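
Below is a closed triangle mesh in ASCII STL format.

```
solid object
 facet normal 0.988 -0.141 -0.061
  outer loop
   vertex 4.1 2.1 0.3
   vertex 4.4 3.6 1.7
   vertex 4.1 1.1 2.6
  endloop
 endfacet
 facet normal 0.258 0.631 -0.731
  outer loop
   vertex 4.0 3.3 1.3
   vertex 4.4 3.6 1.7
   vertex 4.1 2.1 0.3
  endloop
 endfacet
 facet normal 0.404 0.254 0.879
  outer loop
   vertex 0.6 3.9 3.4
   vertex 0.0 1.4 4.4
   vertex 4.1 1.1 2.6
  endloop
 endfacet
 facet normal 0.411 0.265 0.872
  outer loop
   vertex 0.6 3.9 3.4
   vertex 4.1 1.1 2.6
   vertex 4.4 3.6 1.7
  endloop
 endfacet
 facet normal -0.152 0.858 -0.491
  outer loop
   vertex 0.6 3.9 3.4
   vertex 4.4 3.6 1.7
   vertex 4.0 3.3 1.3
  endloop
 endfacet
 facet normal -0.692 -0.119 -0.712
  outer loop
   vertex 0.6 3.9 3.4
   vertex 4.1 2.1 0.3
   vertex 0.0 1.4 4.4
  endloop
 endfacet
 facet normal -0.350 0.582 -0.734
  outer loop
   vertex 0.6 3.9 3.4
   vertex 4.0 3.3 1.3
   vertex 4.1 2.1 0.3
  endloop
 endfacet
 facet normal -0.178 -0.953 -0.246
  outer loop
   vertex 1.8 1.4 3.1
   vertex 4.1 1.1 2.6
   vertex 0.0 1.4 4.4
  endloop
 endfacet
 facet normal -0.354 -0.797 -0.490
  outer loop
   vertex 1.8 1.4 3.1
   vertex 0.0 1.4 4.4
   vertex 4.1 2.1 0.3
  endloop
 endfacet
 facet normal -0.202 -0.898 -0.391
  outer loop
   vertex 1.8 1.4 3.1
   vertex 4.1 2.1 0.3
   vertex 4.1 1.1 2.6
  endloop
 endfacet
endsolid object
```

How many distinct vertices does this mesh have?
7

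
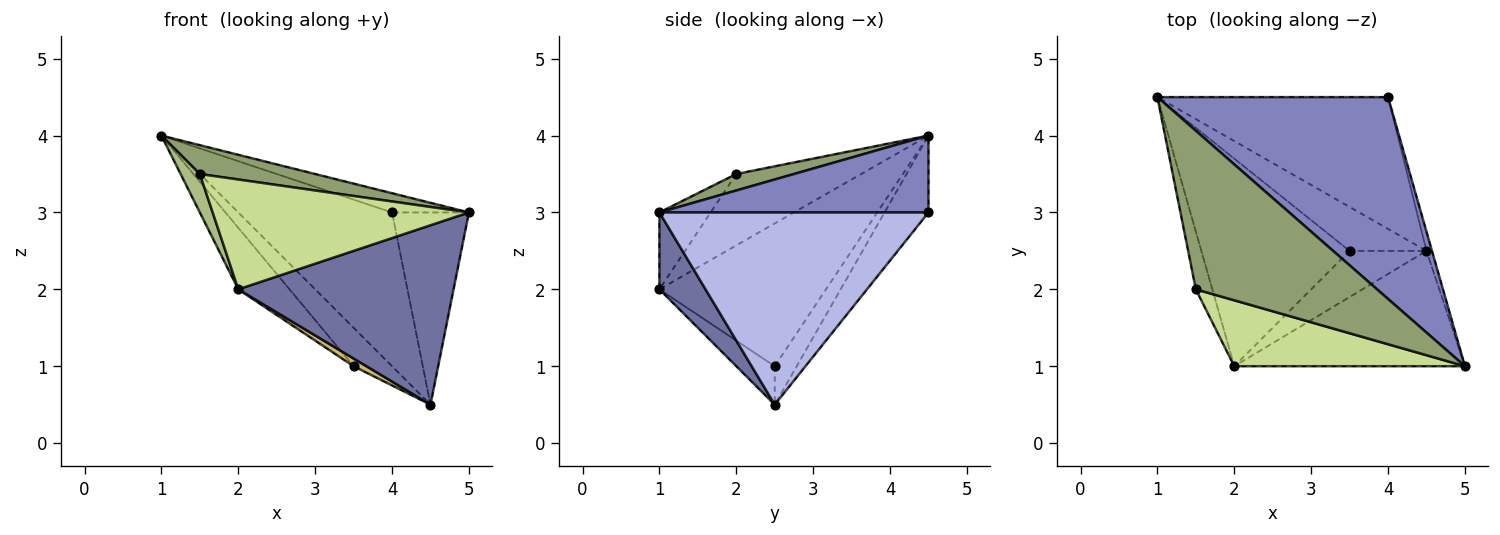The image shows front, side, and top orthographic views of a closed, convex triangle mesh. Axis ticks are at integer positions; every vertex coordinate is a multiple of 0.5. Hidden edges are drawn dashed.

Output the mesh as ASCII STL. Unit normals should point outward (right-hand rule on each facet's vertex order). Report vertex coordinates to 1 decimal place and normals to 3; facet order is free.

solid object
 facet normal 0.177 -0.828 -0.532
  outer loop
   vertex 4.5 2.5 0.5
   vertex 5.0 1.0 3.0
   vertex 2.0 1.0 2.0
  endloop
 endfacet
 facet normal 0.315 0.090 0.945
  outer loop
   vertex 4.0 4.5 3.0
   vertex 1.0 4.5 4.0
   vertex 5.0 1.0 3.0
  endloop
 endfacet
 facet normal -0.212 0.742 -0.636
  outer loop
   vertex 4.0 4.5 3.0
   vertex 4.5 2.5 0.5
   vertex 1.0 4.5 4.0
  endloop
 endfacet
 facet normal 0.961 0.275 -0.027
  outer loop
   vertex 4.0 4.5 3.0
   vertex 5.0 1.0 3.0
   vertex 4.5 2.5 0.5
  endloop
 endfacet
 facet normal 0.089 -0.178 0.980
  outer loop
   vertex 1.5 2.0 3.5
   vertex 5.0 1.0 3.0
   vertex 1.0 4.5 4.0
  endloop
 endfacet
 facet normal -0.964 -0.148 -0.222
  outer loop
   vertex 1.5 2.0 3.5
   vertex 1.0 4.5 4.0
   vertex 2.0 1.0 2.0
  endloop
 endfacet
 facet normal -0.169 -0.845 0.507
  outer loop
   vertex 1.5 2.0 3.5
   vertex 2.0 1.0 2.0
   vertex 5.0 1.0 3.0
  endloop
 endfacet
 facet normal -0.678 0.209 -0.704
  outer loop
   vertex 3.5 2.5 1.0
   vertex 2.0 1.0 2.0
   vertex 1.0 4.5 4.0
  endloop
 endfacet
 facet normal -0.352 0.616 -0.704
  outer loop
   vertex 3.5 2.5 1.0
   vertex 1.0 4.5 4.0
   vertex 4.5 2.5 0.5
  endloop
 endfacet
 facet normal -0.442 -0.147 -0.885
  outer loop
   vertex 3.5 2.5 1.0
   vertex 4.5 2.5 0.5
   vertex 2.0 1.0 2.0
  endloop
 endfacet
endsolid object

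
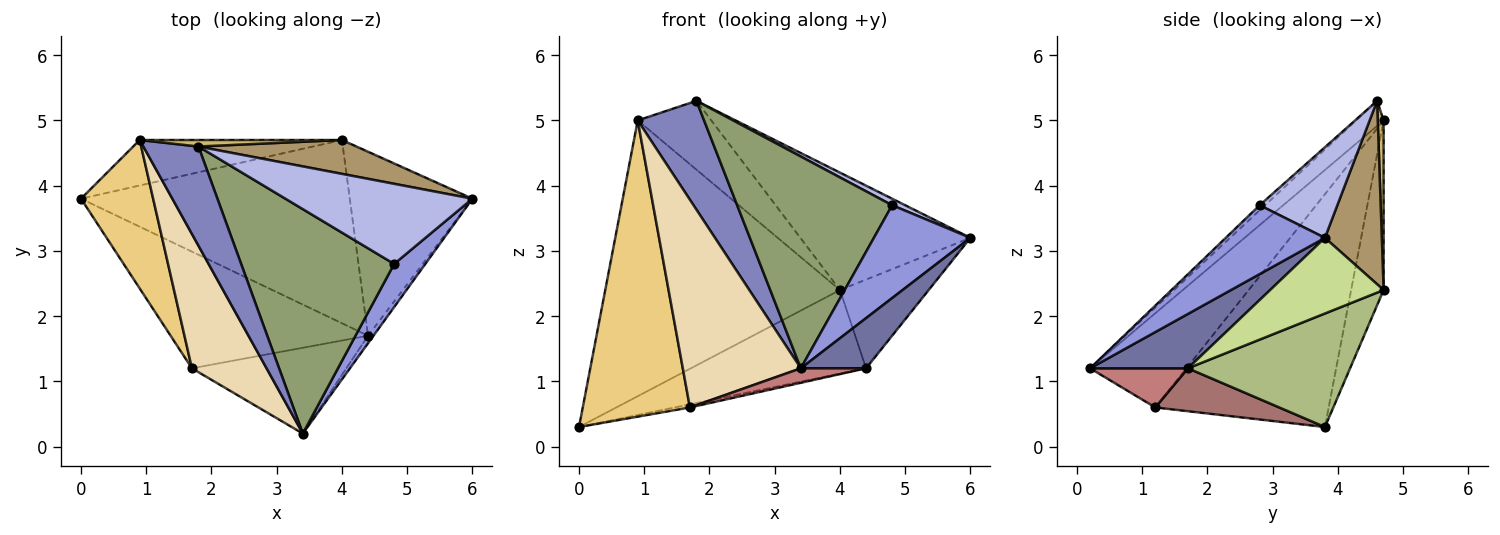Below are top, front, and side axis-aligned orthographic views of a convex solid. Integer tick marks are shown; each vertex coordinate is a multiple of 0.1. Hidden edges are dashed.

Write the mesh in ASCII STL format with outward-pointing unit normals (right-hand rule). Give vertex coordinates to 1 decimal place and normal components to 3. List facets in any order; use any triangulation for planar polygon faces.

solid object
 facet normal 0.829 -0.553 -0.083
  outer loop
   vertex 4.4 1.7 1.2
   vertex 6.0 3.8 3.2
   vertex 3.4 0.2 1.2
  endloop
 endfacet
 facet normal -0.293 -0.707 0.644
  outer loop
   vertex 0.9 4.7 5.0
   vertex 3.4 0.2 1.2
   vertex 1.8 4.6 5.3
  endloop
 endfacet
 facet normal 0.682 -0.664 0.308
  outer loop
   vertex 4.8 2.8 3.7
   vertex 3.4 0.2 1.2
   vertex 6.0 3.8 3.2
  endloop
 endfacet
 facet normal 0.435 -0.073 0.898
  outer loop
   vertex 4.8 2.8 3.7
   vertex 6.0 3.8 3.2
   vertex 1.8 4.6 5.3
  endloop
 endfacet
 facet normal -0.024 -0.686 0.727
  outer loop
   vertex 4.8 2.8 3.7
   vertex 1.8 4.6 5.3
   vertex 3.4 0.2 1.2
  endloop
 endfacet
 facet normal 0.359 0.388 -0.849
  outer loop
   vertex 4.0 4.7 2.4
   vertex 4.4 1.7 1.2
   vertex 0.0 3.8 0.3
  endloop
 endfacet
 facet normal 0.486 0.380 -0.787
  outer loop
   vertex 4.0 4.7 2.4
   vertex 6.0 3.8 3.2
   vertex 4.4 1.7 1.2
  endloop
 endfacet
 facet normal -0.135 0.978 -0.161
  outer loop
   vertex 4.0 4.7 2.4
   vertex 0.0 3.8 0.3
   vertex 0.9 4.7 5.0
  endloop
 endfacet
 facet normal 0.306 0.915 0.264
  outer loop
   vertex 4.0 4.7 2.4
   vertex 1.8 4.6 5.3
   vertex 6.0 3.8 3.2
  endloop
 endfacet
 facet normal 0.079 0.992 0.094
  outer loop
   vertex 4.0 4.7 2.4
   vertex 0.9 4.7 5.0
   vertex 1.8 4.6 5.3
  endloop
 endfacet
 facet normal -0.823 -0.508 0.255
  outer loop
   vertex 1.7 1.2 0.6
   vertex 0.9 4.7 5.0
   vertex 0.0 3.8 0.3
  endloop
 endfacet
 facet normal -0.565 -0.692 0.448
  outer loop
   vertex 1.7 1.2 0.6
   vertex 3.4 0.2 1.2
   vertex 0.9 4.7 5.0
  endloop
 endfacet
 facet normal 0.212 0.026 -0.977
  outer loop
   vertex 1.7 1.2 0.6
   vertex 0.0 3.8 0.3
   vertex 4.4 1.7 1.2
  endloop
 endfacet
 facet normal 0.243 -0.162 -0.957
  outer loop
   vertex 1.7 1.2 0.6
   vertex 4.4 1.7 1.2
   vertex 3.4 0.2 1.2
  endloop
 endfacet
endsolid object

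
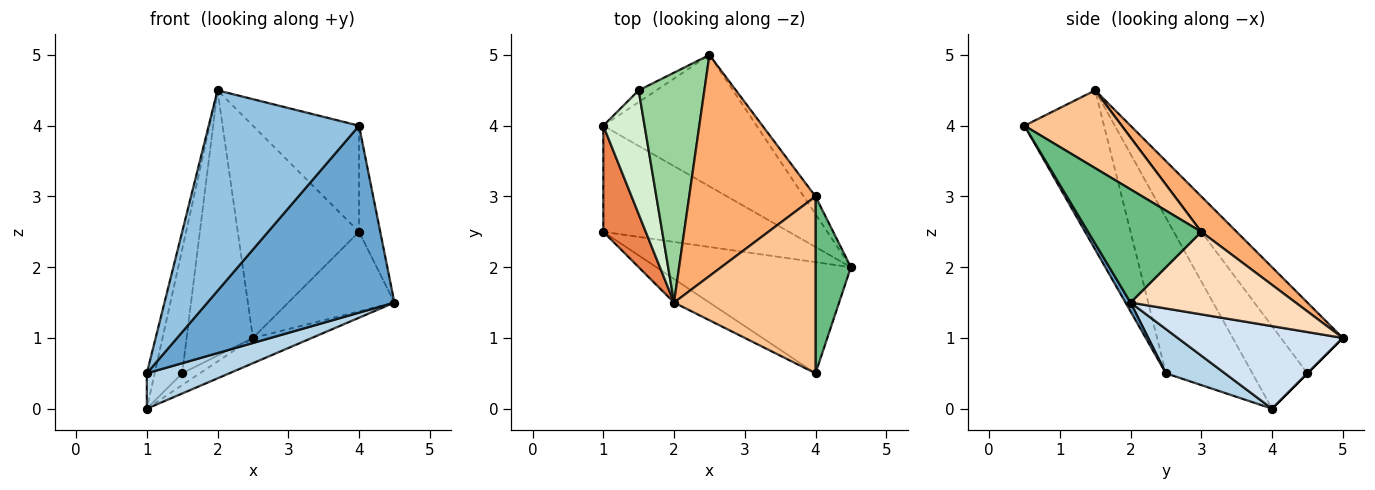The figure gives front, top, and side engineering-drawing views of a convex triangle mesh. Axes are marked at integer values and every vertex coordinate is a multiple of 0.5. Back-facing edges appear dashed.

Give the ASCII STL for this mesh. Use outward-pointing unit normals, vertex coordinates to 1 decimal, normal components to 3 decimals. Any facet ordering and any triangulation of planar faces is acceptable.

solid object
 facet normal 0.023 -0.859 -0.511
  outer loop
   vertex 4.0 0.5 4.0
   vertex 1.0 2.5 0.5
   vertex 4.5 2.0 1.5
  endloop
 endfacet
 facet normal -0.465 -0.879 -0.103
  outer loop
   vertex 4.0 0.5 4.0
   vertex 2.0 1.5 4.5
   vertex 1.0 2.5 0.5
  endloop
 endfacet
 facet normal 0.220 -0.308 -0.925
  outer loop
   vertex 1.0 4.0 0.0
   vertex 4.5 2.0 1.5
   vertex 1.0 2.5 0.5
  endloop
 endfacet
 facet normal 0.467 0.167 -0.868
  outer loop
   vertex 1.0 4.0 0.0
   vertex 2.5 5.0 1.0
   vertex 4.5 2.0 1.5
  endloop
 endfacet
 facet normal -0.961 0.087 0.262
  outer loop
   vertex 1.0 4.0 0.0
   vertex 1.0 2.5 0.5
   vertex 2.0 1.5 4.5
  endloop
 endfacet
 facet normal 0.198 0.679 0.707
  outer loop
   vertex 4.0 3.0 2.5
   vertex 2.5 5.0 1.0
   vertex 2.0 1.5 4.5
  endloop
 endfacet
 facet normal 0.427 0.465 0.776
  outer loop
   vertex 4.0 3.0 2.5
   vertex 2.0 1.5 4.5
   vertex 4.0 0.5 4.0
  endloop
 endfacet
 facet normal 0.835 0.537 -0.119
  outer loop
   vertex 4.0 3.0 2.5
   vertex 4.5 2.0 1.5
   vertex 2.5 5.0 1.0
  endloop
 endfacet
 facet normal 0.940 0.176 0.294
  outer loop
   vertex 4.0 3.0 2.5
   vertex 4.0 0.5 4.0
   vertex 4.5 2.0 1.5
  endloop
 endfacet
 facet normal -0.576 0.618 0.535
  outer loop
   vertex 1.5 4.5 0.5
   vertex 2.0 1.5 4.5
   vertex 2.5 5.0 1.0
  endloop
 endfacet
 facet normal 0.000 0.707 -0.707
  outer loop
   vertex 1.5 4.5 0.5
   vertex 2.5 5.0 1.0
   vertex 1.0 4.0 0.0
  endloop
 endfacet
 facet normal -0.816 0.408 0.408
  outer loop
   vertex 1.5 4.5 0.5
   vertex 1.0 4.0 0.0
   vertex 2.0 1.5 4.5
  endloop
 endfacet
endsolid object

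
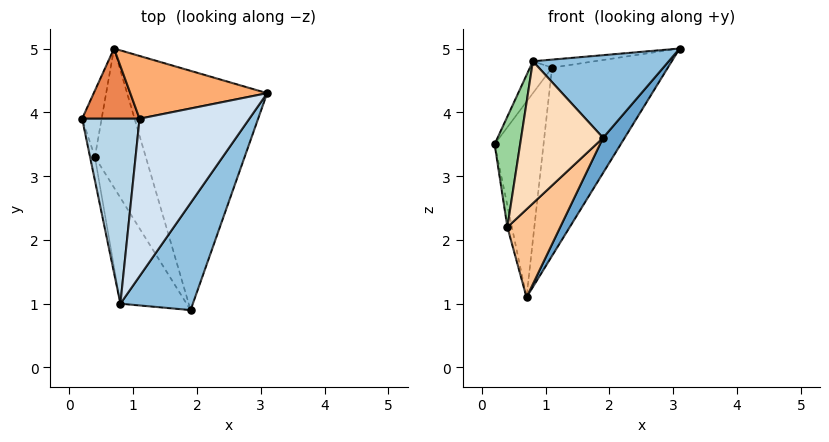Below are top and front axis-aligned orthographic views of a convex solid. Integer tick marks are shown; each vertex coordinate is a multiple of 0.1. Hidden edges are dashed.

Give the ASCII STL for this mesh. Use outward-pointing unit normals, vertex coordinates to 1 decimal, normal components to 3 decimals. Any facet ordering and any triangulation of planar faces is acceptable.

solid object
 facet normal 0.843 -0.078 -0.533
  outer loop
   vertex 0.7 5.0 1.1
   vertex 3.1 4.3 5.0
   vertex 1.9 0.9 3.6
  endloop
 endfacet
 facet normal 0.628 -0.475 0.616
  outer loop
   vertex 0.8 1.0 4.8
   vertex 1.9 0.9 3.6
   vertex 3.1 4.3 5.0
  endloop
 endfacet
 facet normal -0.796 0.103 0.597
  outer loop
   vertex 1.1 3.9 4.7
   vertex 0.2 3.9 3.5
   vertex 0.8 1.0 4.8
  endloop
 endfacet
 facet normal -0.158 0.050 0.986
  outer loop
   vertex 1.1 3.9 4.7
   vertex 0.8 1.0 4.8
   vertex 3.1 4.3 5.0
  endloop
 endfacet
 facet normal -0.410 0.858 0.308
  outer loop
   vertex 1.1 3.9 4.7
   vertex 0.7 5.0 1.1
   vertex 0.2 3.9 3.5
  endloop
 endfacet
 facet normal -0.231 0.923 0.308
  outer loop
   vertex 1.1 3.9 4.7
   vertex 3.1 4.3 5.0
   vertex 0.7 5.0 1.1
  endloop
 endfacet
 facet normal -0.067 -0.534 -0.843
  outer loop
   vertex 0.4 3.3 2.2
   vertex 0.7 5.0 1.1
   vertex 1.9 0.9 3.6
  endloop
 endfacet
 facet normal -0.587 -0.649 -0.484
  outer loop
   vertex 0.4 3.3 2.2
   vertex 1.9 0.9 3.6
   vertex 0.8 1.0 4.8
  endloop
 endfacet
 facet normal -0.982 0.058 -0.178
  outer loop
   vertex 0.4 3.3 2.2
   vertex 0.2 3.9 3.5
   vertex 0.7 5.0 1.1
  endloop
 endfacet
 facet normal -0.974 -0.223 -0.047
  outer loop
   vertex 0.4 3.3 2.2
   vertex 0.8 1.0 4.8
   vertex 0.2 3.9 3.5
  endloop
 endfacet
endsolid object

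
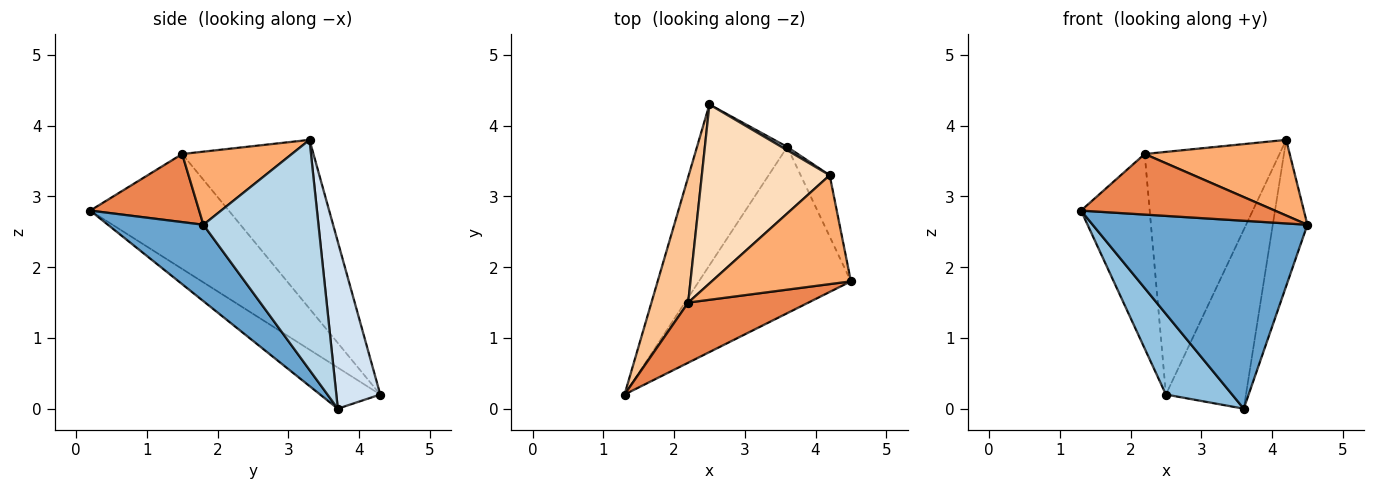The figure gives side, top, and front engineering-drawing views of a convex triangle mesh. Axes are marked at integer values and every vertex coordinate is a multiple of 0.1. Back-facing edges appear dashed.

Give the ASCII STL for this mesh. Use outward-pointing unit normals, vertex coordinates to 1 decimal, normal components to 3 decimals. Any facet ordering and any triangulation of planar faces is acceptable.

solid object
 facet normal 0.316 -0.711 -0.629
  outer loop
   vertex 3.6 3.7 0.0
   vertex 4.5 1.8 2.6
   vertex 1.3 0.2 2.8
  endloop
 endfacet
 facet normal -0.377 -0.415 -0.828
  outer loop
   vertex 3.6 3.7 0.0
   vertex 1.3 0.2 2.8
   vertex 2.5 4.3 0.2
  endloop
 endfacet
 facet normal 0.951 0.286 -0.120
  outer loop
   vertex 3.6 3.7 0.0
   vertex 4.2 3.3 3.8
   vertex 4.5 1.8 2.6
  endloop
 endfacet
 facet normal 0.481 0.877 0.016
  outer loop
   vertex 3.6 3.7 0.0
   vertex 2.5 4.3 0.2
   vertex 4.2 3.3 3.8
  endloop
 endfacet
 facet normal 0.370 -0.659 0.654
  outer loop
   vertex 2.2 1.5 3.6
   vertex 1.3 0.2 2.8
   vertex 4.5 1.8 2.6
  endloop
 endfacet
 facet normal 0.396 -0.524 0.754
  outer loop
   vertex 2.2 1.5 3.6
   vertex 4.5 1.8 2.6
   vertex 4.2 3.3 3.8
  endloop
 endfacet
 facet normal -0.861 0.427 0.275
  outer loop
   vertex 2.2 1.5 3.6
   vertex 2.5 4.3 0.2
   vertex 1.3 0.2 2.8
  endloop
 endfacet
 facet normal -0.617 0.633 0.467
  outer loop
   vertex 2.2 1.5 3.6
   vertex 4.2 3.3 3.8
   vertex 2.5 4.3 0.2
  endloop
 endfacet
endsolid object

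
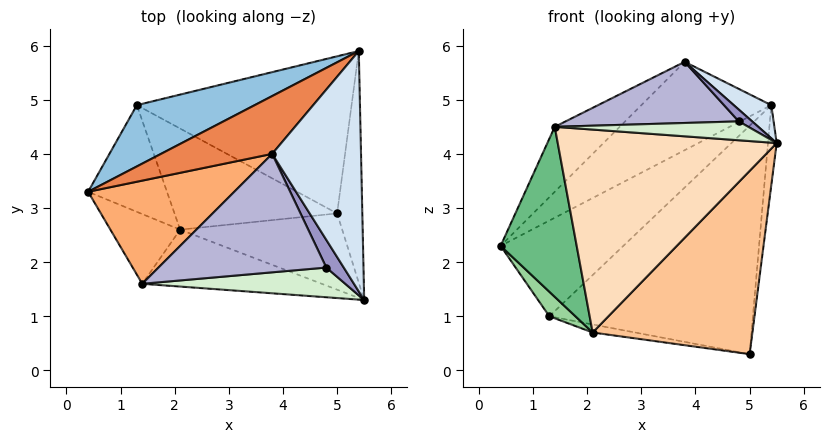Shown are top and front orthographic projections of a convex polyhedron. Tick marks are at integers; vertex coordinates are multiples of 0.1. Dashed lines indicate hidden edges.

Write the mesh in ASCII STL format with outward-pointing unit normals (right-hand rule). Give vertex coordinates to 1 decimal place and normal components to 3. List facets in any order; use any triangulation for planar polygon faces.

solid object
 facet normal 0.993 0.039 -0.111
  outer loop
   vertex 5.0 2.9 0.3
   vertex 5.4 5.9 4.9
   vertex 5.5 1.3 4.2
  endloop
 endfacet
 facet normal -0.583 0.684 0.438
  outer loop
   vertex 1.3 4.9 1.0
   vertex 0.4 3.3 2.3
   vertex 5.4 5.9 4.9
  endloop
 endfacet
 facet normal 0.320 0.780 -0.537
  outer loop
   vertex 1.3 4.9 1.0
   vertex 5.4 5.9 4.9
   vertex 5.0 2.9 0.3
  endloop
 endfacet
 facet normal 0.549 -0.114 0.828
  outer loop
   vertex 3.8 4.0 5.7
   vertex 5.5 1.3 4.2
   vertex 5.4 5.9 4.9
  endloop
 endfacet
 facet normal -0.584 0.679 0.444
  outer loop
   vertex 3.8 4.0 5.7
   vertex 5.4 5.9 4.9
   vertex 0.4 3.3 2.3
  endloop
 endfacet
 facet normal -0.691 0.385 0.612
  outer loop
   vertex 3.8 4.0 5.7
   vertex 0.4 3.3 2.3
   vertex 1.4 1.6 4.5
  endloop
 endfacet
 facet normal 0.042 -0.922 -0.384
  outer loop
   vertex 2.1 2.6 0.7
   vertex 5.0 2.9 0.3
   vertex 5.5 1.3 4.2
  endloop
 endfacet
 facet normal -0.090 -0.959 -0.269
  outer loop
   vertex 2.1 2.6 0.7
   vertex 5.5 1.3 4.2
   vertex 1.4 1.6 4.5
  endloop
 endfacet
 facet normal -0.594 -0.744 -0.305
  outer loop
   vertex 2.1 2.6 0.7
   vertex 1.4 1.6 4.5
   vertex 0.4 3.3 2.3
  endloop
 endfacet
 facet normal -0.710 -0.158 -0.686
  outer loop
   vertex 2.1 2.6 0.7
   vertex 0.4 3.3 2.3
   vertex 1.3 4.9 1.0
  endloop
 endfacet
 facet normal -0.144 0.079 -0.986
  outer loop
   vertex 2.1 2.6 0.7
   vertex 1.3 4.9 1.0
   vertex 5.0 2.9 0.3
  endloop
 endfacet
 facet normal 0.023 -0.536 0.844
  outer loop
   vertex 4.8 1.9 4.6
   vertex 1.4 1.6 4.5
   vertex 5.5 1.3 4.2
  endloop
 endfacet
 facet normal 0.187 -0.384 0.904
  outer loop
   vertex 4.8 1.9 4.6
   vertex 5.5 1.3 4.2
   vertex 3.8 4.0 5.7
  endloop
 endfacet
 facet normal 0.014 -0.459 0.889
  outer loop
   vertex 4.8 1.9 4.6
   vertex 3.8 4.0 5.7
   vertex 1.4 1.6 4.5
  endloop
 endfacet
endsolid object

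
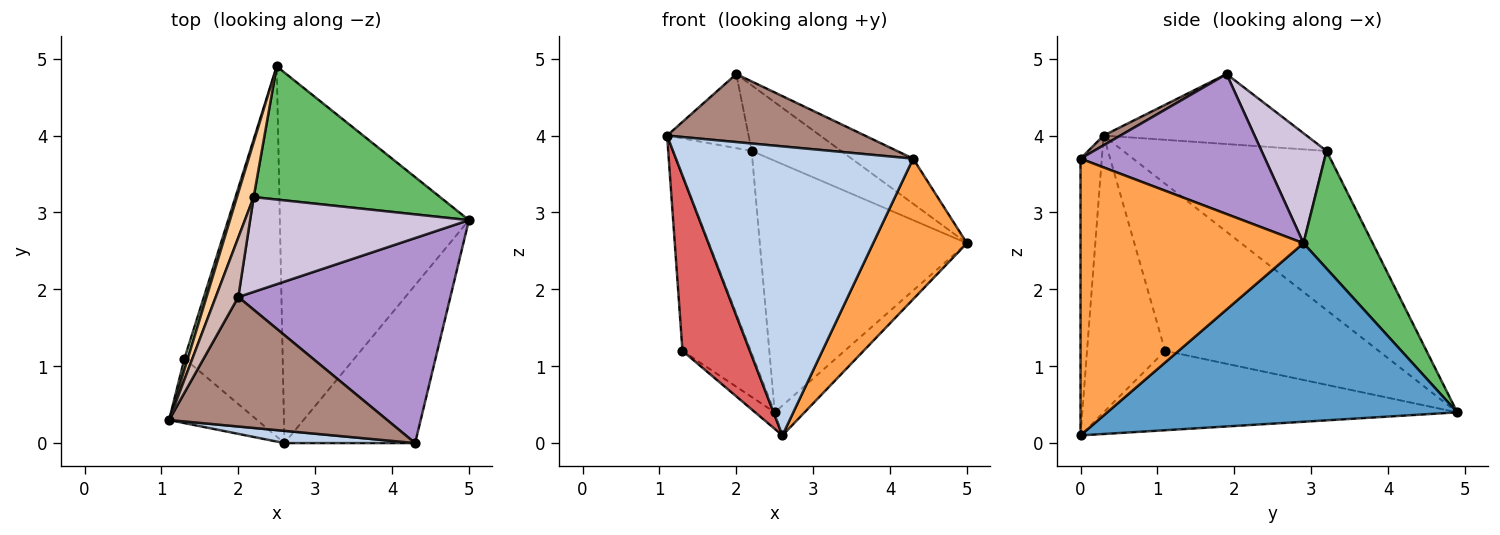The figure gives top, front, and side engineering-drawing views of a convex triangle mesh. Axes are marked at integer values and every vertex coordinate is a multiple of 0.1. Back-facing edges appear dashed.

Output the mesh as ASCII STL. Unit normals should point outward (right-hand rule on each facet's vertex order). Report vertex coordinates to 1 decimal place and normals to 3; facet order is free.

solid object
 facet normal 0.685 0.058 -0.726
  outer loop
   vertex 2.6 0.0 0.1
   vertex 2.5 4.9 0.4
   vertex 5.0 2.9 2.6
  endloop
 endfacet
 facet normal -0.089 -0.995 0.042
  outer loop
   vertex 4.3 0.0 3.7
   vertex 1.1 0.3 4.0
   vertex 2.6 0.0 0.1
  endloop
 endfacet
 facet normal 0.845 -0.355 -0.399
  outer loop
   vertex 4.3 0.0 3.7
   vertex 2.6 0.0 0.1
   vertex 5.0 2.9 2.6
  endloop
 endfacet
 facet normal -0.928 0.359 0.098
  outer loop
   vertex 2.2 3.2 3.8
   vertex 2.5 4.9 0.4
   vertex 1.1 0.3 4.0
  endloop
 endfacet
 facet normal 0.283 0.848 0.449
  outer loop
   vertex 2.2 3.2 3.8
   vertex 5.0 2.9 2.6
   vertex 2.5 4.9 0.4
  endloop
 endfacet
 facet normal -0.952 0.305 0.019
  outer loop
   vertex 1.3 1.1 1.2
   vertex 1.1 0.3 4.0
   vertex 2.5 4.9 0.4
  endloop
 endfacet
 facet normal -0.736 -0.635 -0.234
  outer loop
   vertex 1.3 1.1 1.2
   vertex 2.6 0.0 0.1
   vertex 1.1 0.3 4.0
  endloop
 endfacet
 facet normal -0.628 0.035 -0.777
  outer loop
   vertex 1.3 1.1 1.2
   vertex 2.5 4.9 0.4
   vertex 2.6 0.0 0.1
  endloop
 endfacet
 facet normal 0.542 0.181 0.821
  outer loop
   vertex 2.0 1.9 4.8
   vertex 4.3 0.0 3.7
   vertex 5.0 2.9 2.6
  endloop
 endfacet
 facet normal 0.382 0.526 0.760
  outer loop
   vertex 2.0 1.9 4.8
   vertex 5.0 2.9 2.6
   vertex 2.2 3.2 3.8
  endloop
 endfacet
 facet normal 0.039 -0.465 0.885
  outer loop
   vertex 2.0 1.9 4.8
   vertex 1.1 0.3 4.0
   vertex 4.3 0.0 3.7
  endloop
 endfacet
 facet normal -0.889 0.357 0.286
  outer loop
   vertex 2.0 1.9 4.8
   vertex 2.2 3.2 3.8
   vertex 1.1 0.3 4.0
  endloop
 endfacet
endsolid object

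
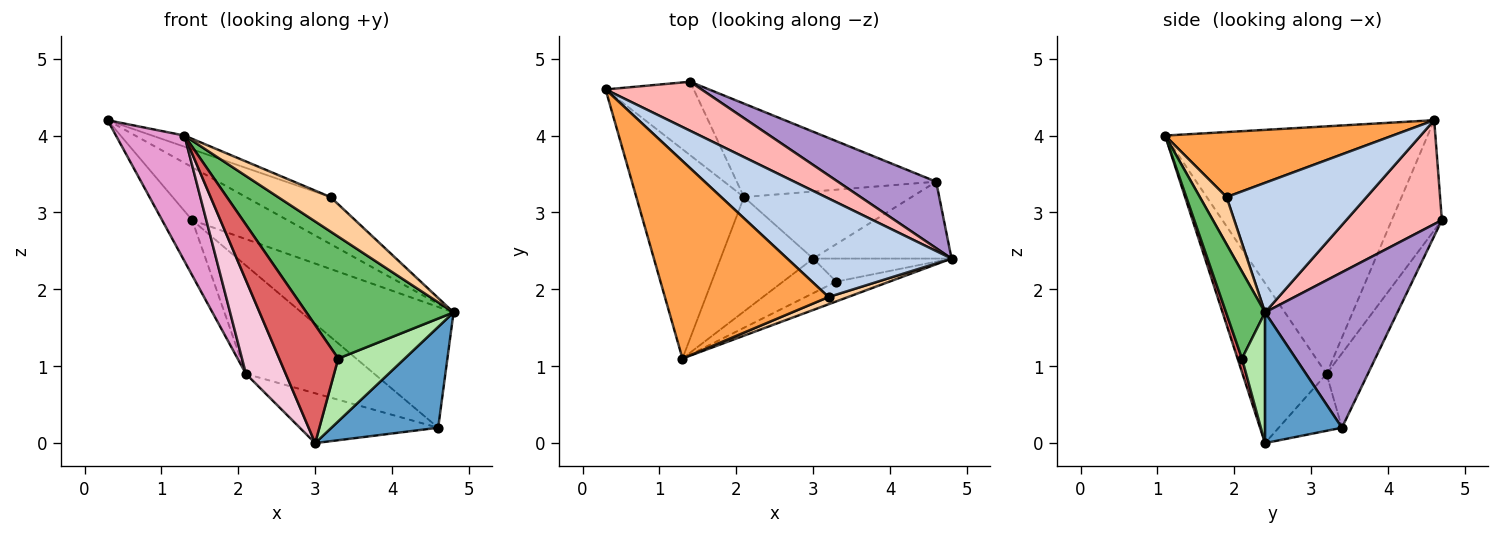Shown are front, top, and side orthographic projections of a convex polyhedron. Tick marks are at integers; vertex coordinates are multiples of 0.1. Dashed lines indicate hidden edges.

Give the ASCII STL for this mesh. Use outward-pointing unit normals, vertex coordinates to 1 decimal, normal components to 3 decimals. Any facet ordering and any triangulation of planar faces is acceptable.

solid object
 facet normal 0.497 -0.690 -0.526
  outer loop
   vertex 4.6 3.4 0.2
   vertex 4.8 2.4 1.7
   vertex 3.0 2.4 0.0
  endloop
 endfacet
 facet normal 0.580 0.351 0.735
  outer loop
   vertex 3.2 1.9 3.2
   vertex 4.8 2.4 1.7
   vertex 0.3 4.6 4.2
  endloop
 endfacet
 facet normal 0.369 0.052 0.928
  outer loop
   vertex 3.2 1.9 3.2
   vertex 0.3 4.6 4.2
   vertex 1.3 1.1 4.0
  endloop
 endfacet
 facet normal 0.446 -0.876 0.184
  outer loop
   vertex 3.2 1.9 3.2
   vertex 1.3 1.1 4.0
   vertex 4.8 2.4 1.7
  endloop
 endfacet
 facet normal 0.253 -0.955 -0.155
  outer loop
   vertex 3.3 2.1 1.1
   vertex 4.8 2.4 1.7
   vertex 1.3 1.1 4.0
  endloop
 endfacet
 facet normal 0.310 -0.893 -0.328
  outer loop
   vertex 3.3 2.1 1.1
   vertex 3.0 2.4 0.0
   vertex 4.8 2.4 1.7
  endloop
 endfacet
 facet normal 0.072 -0.957 -0.281
  outer loop
   vertex 3.3 2.1 1.1
   vertex 1.3 1.1 4.0
   vertex 3.0 2.4 0.0
  endloop
 endfacet
 facet normal 0.593 0.591 0.547
  outer loop
   vertex 1.4 4.7 2.9
   vertex 0.3 4.6 4.2
   vertex 4.8 2.4 1.7
  endloop
 endfacet
 facet normal 0.607 0.696 0.383
  outer loop
   vertex 1.4 4.7 2.9
   vertex 4.8 2.4 1.7
   vertex 4.6 3.4 0.2
  endloop
 endfacet
 facet normal -0.263 0.575 -0.774
  outer loop
   vertex 2.1 3.2 0.9
   vertex 4.6 3.4 0.2
   vertex 3.0 2.4 0.0
  endloop
 endfacet
 facet normal -0.237 0.736 -0.635
  outer loop
   vertex 2.1 3.2 0.9
   vertex 1.4 4.7 2.9
   vertex 4.6 3.4 0.2
  endloop
 endfacet
 facet normal -0.707 0.424 -0.566
  outer loop
   vertex 2.1 3.2 0.9
   vertex 0.3 4.6 4.2
   vertex 1.4 4.7 2.9
  endloop
 endfacet
 facet normal -0.892 -0.233 -0.388
  outer loop
   vertex 2.1 3.2 0.9
   vertex 1.3 1.1 4.0
   vertex 0.3 4.6 4.2
  endloop
 endfacet
 facet normal -0.801 -0.379 -0.464
  outer loop
   vertex 2.1 3.2 0.9
   vertex 3.0 2.4 0.0
   vertex 1.3 1.1 4.0
  endloop
 endfacet
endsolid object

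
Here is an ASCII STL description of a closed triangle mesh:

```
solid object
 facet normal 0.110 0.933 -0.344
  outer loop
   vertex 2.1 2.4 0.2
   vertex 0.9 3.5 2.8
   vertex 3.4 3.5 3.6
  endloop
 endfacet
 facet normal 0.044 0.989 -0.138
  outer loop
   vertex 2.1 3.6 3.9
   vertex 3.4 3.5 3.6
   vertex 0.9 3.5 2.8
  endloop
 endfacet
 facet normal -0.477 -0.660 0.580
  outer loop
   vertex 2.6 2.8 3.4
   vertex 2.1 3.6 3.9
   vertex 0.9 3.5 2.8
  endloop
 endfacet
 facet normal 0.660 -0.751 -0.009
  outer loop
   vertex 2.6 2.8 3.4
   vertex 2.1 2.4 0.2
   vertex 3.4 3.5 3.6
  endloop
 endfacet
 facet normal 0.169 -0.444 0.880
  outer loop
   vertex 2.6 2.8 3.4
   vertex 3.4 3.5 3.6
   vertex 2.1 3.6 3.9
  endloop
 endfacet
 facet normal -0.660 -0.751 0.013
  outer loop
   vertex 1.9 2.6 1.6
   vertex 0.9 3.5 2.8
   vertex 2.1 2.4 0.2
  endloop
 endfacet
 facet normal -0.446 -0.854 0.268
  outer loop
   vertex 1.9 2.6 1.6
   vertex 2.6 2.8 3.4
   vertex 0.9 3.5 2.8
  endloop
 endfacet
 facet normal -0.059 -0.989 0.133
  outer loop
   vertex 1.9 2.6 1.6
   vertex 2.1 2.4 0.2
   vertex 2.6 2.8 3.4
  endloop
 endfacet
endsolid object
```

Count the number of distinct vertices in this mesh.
6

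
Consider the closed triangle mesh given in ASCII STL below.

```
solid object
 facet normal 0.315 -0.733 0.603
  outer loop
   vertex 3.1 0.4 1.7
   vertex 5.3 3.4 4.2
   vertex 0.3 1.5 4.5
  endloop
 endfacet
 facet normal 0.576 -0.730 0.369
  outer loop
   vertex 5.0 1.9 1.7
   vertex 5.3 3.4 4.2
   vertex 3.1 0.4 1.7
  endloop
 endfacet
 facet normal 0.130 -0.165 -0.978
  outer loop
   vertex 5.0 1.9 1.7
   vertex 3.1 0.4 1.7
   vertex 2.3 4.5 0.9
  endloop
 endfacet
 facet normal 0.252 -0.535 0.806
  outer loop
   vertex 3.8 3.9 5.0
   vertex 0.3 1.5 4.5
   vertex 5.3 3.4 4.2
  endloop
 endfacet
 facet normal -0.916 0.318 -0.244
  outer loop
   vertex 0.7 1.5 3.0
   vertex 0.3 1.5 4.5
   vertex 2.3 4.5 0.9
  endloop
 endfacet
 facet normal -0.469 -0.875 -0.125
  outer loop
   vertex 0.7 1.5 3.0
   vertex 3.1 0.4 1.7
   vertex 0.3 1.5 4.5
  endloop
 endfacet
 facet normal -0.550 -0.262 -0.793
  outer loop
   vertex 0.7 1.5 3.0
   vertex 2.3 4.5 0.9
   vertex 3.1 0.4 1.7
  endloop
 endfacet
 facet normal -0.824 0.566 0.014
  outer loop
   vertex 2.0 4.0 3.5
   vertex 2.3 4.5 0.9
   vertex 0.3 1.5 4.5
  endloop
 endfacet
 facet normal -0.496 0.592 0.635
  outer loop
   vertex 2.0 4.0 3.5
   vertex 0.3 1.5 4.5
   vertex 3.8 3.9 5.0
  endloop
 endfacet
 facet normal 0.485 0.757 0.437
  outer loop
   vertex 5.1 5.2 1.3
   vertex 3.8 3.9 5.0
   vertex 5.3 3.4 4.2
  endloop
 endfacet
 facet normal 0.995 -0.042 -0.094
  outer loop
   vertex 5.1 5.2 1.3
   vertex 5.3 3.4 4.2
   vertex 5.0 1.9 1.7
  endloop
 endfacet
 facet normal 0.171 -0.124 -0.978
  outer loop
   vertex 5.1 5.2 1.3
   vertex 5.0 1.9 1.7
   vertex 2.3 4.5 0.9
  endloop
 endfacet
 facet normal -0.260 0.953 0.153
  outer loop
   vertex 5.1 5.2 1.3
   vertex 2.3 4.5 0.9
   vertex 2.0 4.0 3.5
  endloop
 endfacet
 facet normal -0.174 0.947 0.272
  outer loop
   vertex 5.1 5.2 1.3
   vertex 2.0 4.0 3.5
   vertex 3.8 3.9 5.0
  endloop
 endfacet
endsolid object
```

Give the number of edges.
21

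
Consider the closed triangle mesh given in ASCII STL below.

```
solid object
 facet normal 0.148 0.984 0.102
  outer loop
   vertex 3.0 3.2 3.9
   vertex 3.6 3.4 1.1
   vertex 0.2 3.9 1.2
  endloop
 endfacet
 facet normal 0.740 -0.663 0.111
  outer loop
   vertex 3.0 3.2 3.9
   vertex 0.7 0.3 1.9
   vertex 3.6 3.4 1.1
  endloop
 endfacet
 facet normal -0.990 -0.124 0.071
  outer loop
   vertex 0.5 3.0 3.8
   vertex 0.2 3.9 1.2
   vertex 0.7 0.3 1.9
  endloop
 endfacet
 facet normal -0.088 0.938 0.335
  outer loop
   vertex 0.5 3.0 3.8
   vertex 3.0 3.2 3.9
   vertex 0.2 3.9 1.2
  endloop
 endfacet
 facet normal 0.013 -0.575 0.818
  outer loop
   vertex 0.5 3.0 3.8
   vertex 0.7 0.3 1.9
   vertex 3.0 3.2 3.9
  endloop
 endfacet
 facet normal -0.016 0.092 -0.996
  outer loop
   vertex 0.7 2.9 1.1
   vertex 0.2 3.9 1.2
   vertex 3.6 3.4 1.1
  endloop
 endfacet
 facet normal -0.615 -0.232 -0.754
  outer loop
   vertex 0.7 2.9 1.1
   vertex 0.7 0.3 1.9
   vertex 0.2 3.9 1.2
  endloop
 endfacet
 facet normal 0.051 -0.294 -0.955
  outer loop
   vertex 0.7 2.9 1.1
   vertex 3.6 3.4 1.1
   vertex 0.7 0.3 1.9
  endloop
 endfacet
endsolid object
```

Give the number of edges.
12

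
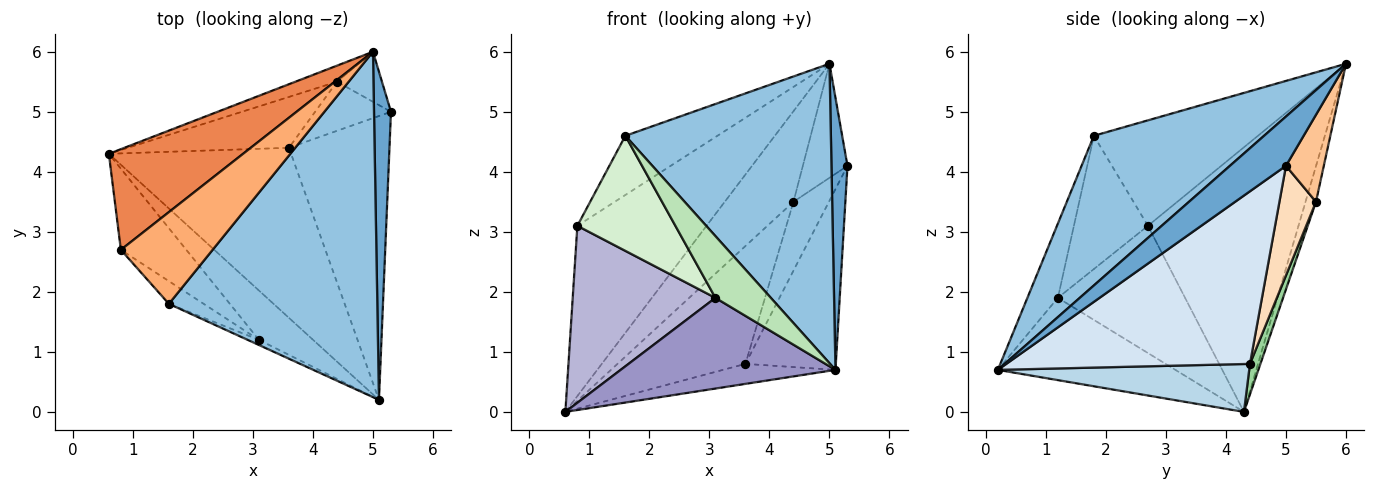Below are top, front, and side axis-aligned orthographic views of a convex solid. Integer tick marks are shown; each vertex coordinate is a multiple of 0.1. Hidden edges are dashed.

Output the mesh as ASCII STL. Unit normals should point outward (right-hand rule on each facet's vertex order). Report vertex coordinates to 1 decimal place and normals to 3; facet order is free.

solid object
 facet normal 0.913 -0.261 0.314
  outer loop
   vertex 5.0 6.0 5.8
   vertex 5.1 0.2 0.7
   vertex 5.3 5.0 4.1
  endloop
 endfacet
 facet normal 0.477 -0.576 0.664
  outer loop
   vertex 1.6 1.8 4.6
   vertex 5.1 0.2 0.7
   vertex 5.0 6.0 5.8
  endloop
 endfacet
 facet normal 0.252 0.113 -0.961
  outer loop
   vertex 3.6 4.4 0.8
   vertex 5.1 0.2 0.7
   vertex 0.6 4.3 0.0
  endloop
 endfacet
 facet normal 0.823 0.305 -0.479
  outer loop
   vertex 3.6 4.4 0.8
   vertex 5.3 5.0 4.1
   vertex 5.1 0.2 0.7
  endloop
 endfacet
 facet normal -0.708 0.608 0.359
  outer loop
   vertex 0.8 2.7 3.1
   vertex 5.0 6.0 5.8
   vertex 0.6 4.3 0.0
  endloop
 endfacet
 facet normal -0.695 0.390 0.604
  outer loop
   vertex 0.8 2.7 3.1
   vertex 1.6 1.8 4.6
   vertex 5.0 6.0 5.8
  endloop
 endfacet
 facet normal 0.613 0.723 -0.317
  outer loop
   vertex 4.4 5.5 3.5
   vertex 5.0 6.0 5.8
   vertex 5.3 5.0 4.1
  endloop
 endfacet
 facet normal 0.643 0.624 -0.445
  outer loop
   vertex 4.4 5.5 3.5
   vertex 5.3 5.0 4.1
   vertex 3.6 4.4 0.8
  endloop
 endfacet
 facet normal -0.148 0.974 -0.173
  outer loop
   vertex 4.4 5.5 3.5
   vertex 0.6 4.3 0.0
   vertex 5.0 6.0 5.8
  endloop
 endfacet
 facet normal 0.075 0.916 -0.395
  outer loop
   vertex 4.4 5.5 3.5
   vertex 3.6 4.4 0.8
   vertex 0.6 4.3 0.0
  endloop
 endfacet
 facet normal -0.481 -0.874 -0.073
  outer loop
   vertex 3.1 1.2 1.9
   vertex 5.1 0.2 0.7
   vertex 1.6 1.8 4.6
  endloop
 endfacet
 facet normal -0.595 -0.788 -0.156
  outer loop
   vertex 3.1 1.2 1.9
   vertex 1.6 1.8 4.6
   vertex 0.8 2.7 3.1
  endloop
 endfacet
 facet normal -0.587 -0.711 -0.387
  outer loop
   vertex 3.1 1.2 1.9
   vertex 0.6 4.3 0.0
   vertex 5.1 0.2 0.7
  endloop
 endfacet
 facet normal -0.630 -0.706 -0.324
  outer loop
   vertex 3.1 1.2 1.9
   vertex 0.8 2.7 3.1
   vertex 0.6 4.3 0.0
  endloop
 endfacet
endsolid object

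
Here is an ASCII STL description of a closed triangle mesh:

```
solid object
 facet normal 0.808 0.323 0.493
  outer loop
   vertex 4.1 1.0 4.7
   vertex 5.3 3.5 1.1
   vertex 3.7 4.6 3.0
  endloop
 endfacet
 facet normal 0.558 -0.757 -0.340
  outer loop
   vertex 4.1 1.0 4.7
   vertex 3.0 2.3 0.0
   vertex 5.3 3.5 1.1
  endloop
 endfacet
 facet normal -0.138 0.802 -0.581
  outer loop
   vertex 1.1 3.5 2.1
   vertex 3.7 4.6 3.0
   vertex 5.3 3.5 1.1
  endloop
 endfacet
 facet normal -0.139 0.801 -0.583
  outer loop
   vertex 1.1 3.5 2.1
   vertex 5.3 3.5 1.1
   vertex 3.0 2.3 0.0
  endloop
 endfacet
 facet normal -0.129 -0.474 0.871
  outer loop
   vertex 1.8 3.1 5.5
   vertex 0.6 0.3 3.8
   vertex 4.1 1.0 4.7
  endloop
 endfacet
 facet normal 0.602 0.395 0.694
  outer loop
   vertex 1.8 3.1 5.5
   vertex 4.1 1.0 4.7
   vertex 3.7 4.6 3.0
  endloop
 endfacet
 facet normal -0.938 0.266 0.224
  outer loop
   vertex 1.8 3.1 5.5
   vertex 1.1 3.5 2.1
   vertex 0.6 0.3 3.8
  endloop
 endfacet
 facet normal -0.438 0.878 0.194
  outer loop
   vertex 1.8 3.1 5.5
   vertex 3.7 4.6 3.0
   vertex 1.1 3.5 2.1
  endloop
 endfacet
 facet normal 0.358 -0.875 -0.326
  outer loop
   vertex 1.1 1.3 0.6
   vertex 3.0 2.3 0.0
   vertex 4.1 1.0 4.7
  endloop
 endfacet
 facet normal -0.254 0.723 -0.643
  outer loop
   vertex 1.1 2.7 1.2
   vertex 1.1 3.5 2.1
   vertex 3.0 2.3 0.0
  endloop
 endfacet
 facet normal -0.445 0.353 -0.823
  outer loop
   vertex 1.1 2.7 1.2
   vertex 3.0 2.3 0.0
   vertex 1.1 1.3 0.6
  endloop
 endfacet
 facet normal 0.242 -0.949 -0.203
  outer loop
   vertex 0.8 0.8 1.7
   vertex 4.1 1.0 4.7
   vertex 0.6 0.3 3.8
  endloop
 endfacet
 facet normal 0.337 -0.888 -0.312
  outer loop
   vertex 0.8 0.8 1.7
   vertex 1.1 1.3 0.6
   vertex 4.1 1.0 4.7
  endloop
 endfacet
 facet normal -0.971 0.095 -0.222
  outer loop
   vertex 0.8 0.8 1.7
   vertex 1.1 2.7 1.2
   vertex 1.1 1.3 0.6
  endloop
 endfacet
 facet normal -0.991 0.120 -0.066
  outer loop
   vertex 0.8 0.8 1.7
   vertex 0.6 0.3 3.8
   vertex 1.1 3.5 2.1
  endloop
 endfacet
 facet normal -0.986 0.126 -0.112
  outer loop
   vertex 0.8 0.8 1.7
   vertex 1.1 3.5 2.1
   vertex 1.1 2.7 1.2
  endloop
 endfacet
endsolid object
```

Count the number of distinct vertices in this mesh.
10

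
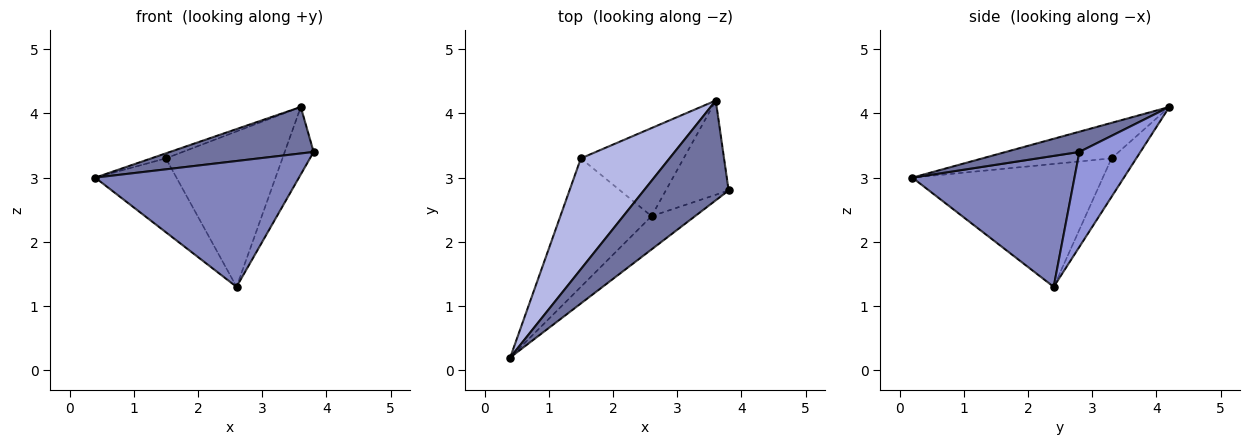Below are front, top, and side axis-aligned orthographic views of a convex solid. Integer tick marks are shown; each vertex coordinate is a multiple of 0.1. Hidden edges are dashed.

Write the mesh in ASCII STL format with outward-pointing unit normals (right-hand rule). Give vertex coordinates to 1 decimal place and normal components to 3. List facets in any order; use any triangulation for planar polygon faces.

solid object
 facet normal 0.211 -0.413 0.886
  outer loop
   vertex 3.6 4.2 4.1
   vertex 0.4 0.2 3.0
   vertex 3.8 2.8 3.4
  endloop
 endfacet
 facet normal 0.610 -0.766 -0.202
  outer loop
   vertex 2.6 2.4 1.3
   vertex 3.8 2.8 3.4
   vertex 0.4 0.2 3.0
  endloop
 endfacet
 facet normal 0.776 0.367 -0.513
  outer loop
   vertex 2.6 2.4 1.3
   vertex 3.6 4.2 4.1
   vertex 3.8 2.8 3.4
  endloop
 endfacet
 facet normal -0.371 0.042 0.928
  outer loop
   vertex 1.5 3.3 3.3
   vertex 0.4 0.2 3.0
   vertex 3.6 4.2 4.1
  endloop
 endfacet
 facet normal -0.760 0.324 -0.564
  outer loop
   vertex 1.5 3.3 3.3
   vertex 2.6 2.4 1.3
   vertex 0.4 0.2 3.0
  endloop
 endfacet
 facet normal -0.182 0.855 -0.485
  outer loop
   vertex 1.5 3.3 3.3
   vertex 3.6 4.2 4.1
   vertex 2.6 2.4 1.3
  endloop
 endfacet
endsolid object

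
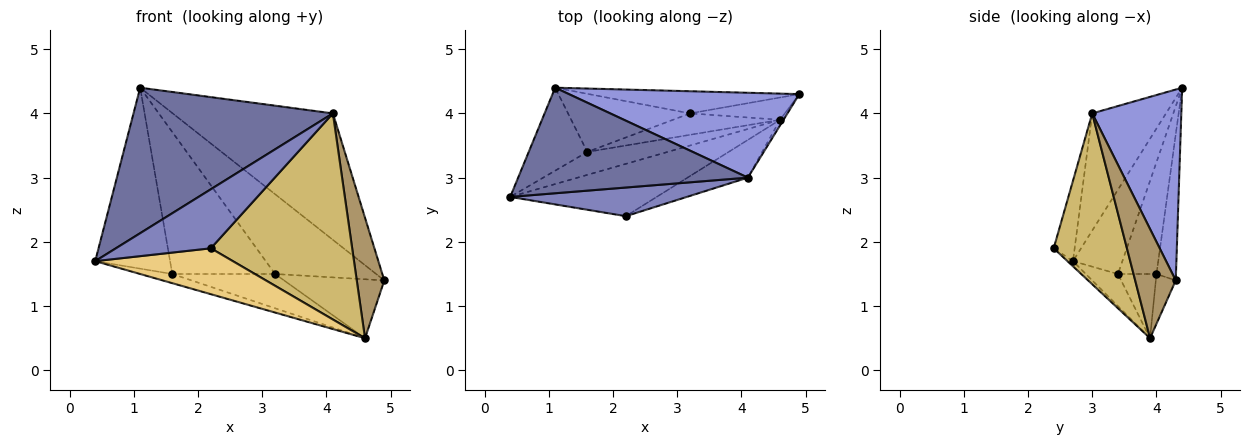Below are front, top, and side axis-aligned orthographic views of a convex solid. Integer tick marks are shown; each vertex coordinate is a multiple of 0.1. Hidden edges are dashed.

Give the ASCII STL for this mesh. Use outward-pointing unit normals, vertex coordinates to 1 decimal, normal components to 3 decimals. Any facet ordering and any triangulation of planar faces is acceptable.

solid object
 facet normal -0.287 -0.775 0.563
  outer loop
   vertex 4.1 3.0 4.0
   vertex 1.1 4.4 4.4
   vertex 0.4 2.7 1.7
  endloop
 endfacet
 facet normal -0.195 -0.882 0.428
  outer loop
   vertex 4.1 3.0 4.0
   vertex 0.4 2.7 1.7
   vertex 2.2 2.4 1.9
  endloop
 endfacet
 facet normal 0.419 0.754 0.506
  outer loop
   vertex 4.1 3.0 4.0
   vertex 4.9 4.3 1.4
   vertex 1.1 4.4 4.4
  endloop
 endfacet
 facet normal -0.514 0.780 -0.357
  outer loop
   vertex 1.6 3.4 1.5
   vertex 0.4 2.7 1.7
   vertex 1.1 4.4 4.4
  endloop
 endfacet
 facet normal -0.183 0.947 -0.263
  outer loop
   vertex 3.2 4.0 1.5
   vertex 1.1 4.4 4.4
   vertex 4.9 4.3 1.4
  endloop
 endfacet
 facet normal -0.328 0.874 -0.358
  outer loop
   vertex 3.2 4.0 1.5
   vertex 1.6 3.4 1.5
   vertex 1.1 4.4 4.4
  endloop
 endfacet
 facet normal -0.183 0.920 -0.348
  outer loop
   vertex 4.6 3.9 0.5
   vertex 3.2 4.0 1.5
   vertex 4.9 4.3 1.4
  endloop
 endfacet
 facet normal -0.303 0.808 -0.505
  outer loop
   vertex 4.6 3.9 0.5
   vertex 1.6 3.4 1.5
   vertex 3.2 4.0 1.5
  endloop
 endfacet
 facet normal 0.827 -0.561 -0.026
  outer loop
   vertex 4.6 3.9 0.5
   vertex 4.9 4.3 1.4
   vertex 4.1 3.0 4.0
  endloop
 endfacet
 facet normal 0.454 -0.876 -0.160
  outer loop
   vertex 4.6 3.9 0.5
   vertex 4.1 3.0 4.0
   vertex 2.2 2.4 1.9
  endloop
 endfacet
 facet normal -0.026 -0.659 -0.751
  outer loop
   vertex 4.6 3.9 0.5
   vertex 2.2 2.4 1.9
   vertex 0.4 2.7 1.7
  endloop
 endfacet
 facet normal -0.348 0.348 -0.870
  outer loop
   vertex 4.6 3.9 0.5
   vertex 0.4 2.7 1.7
   vertex 1.6 3.4 1.5
  endloop
 endfacet
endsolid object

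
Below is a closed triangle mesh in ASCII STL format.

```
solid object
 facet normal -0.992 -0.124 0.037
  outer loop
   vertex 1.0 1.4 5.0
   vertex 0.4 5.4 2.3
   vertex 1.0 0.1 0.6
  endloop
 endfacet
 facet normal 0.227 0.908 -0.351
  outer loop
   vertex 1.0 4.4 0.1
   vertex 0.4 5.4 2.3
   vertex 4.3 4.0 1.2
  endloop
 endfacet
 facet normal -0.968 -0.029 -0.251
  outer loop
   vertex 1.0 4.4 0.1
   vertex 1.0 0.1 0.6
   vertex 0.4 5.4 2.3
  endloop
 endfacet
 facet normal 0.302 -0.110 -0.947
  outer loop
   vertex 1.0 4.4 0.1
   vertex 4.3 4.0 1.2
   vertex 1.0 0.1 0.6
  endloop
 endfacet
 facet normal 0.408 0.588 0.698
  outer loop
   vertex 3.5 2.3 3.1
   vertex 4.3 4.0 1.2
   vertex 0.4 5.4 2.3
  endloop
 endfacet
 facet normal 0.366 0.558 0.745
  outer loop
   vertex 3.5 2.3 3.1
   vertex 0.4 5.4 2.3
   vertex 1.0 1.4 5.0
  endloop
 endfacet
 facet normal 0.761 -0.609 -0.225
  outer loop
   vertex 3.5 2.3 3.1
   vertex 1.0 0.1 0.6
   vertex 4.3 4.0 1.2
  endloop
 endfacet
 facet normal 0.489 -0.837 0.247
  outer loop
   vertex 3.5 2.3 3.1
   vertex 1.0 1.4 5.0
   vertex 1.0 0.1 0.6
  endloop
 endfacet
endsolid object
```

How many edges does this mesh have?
12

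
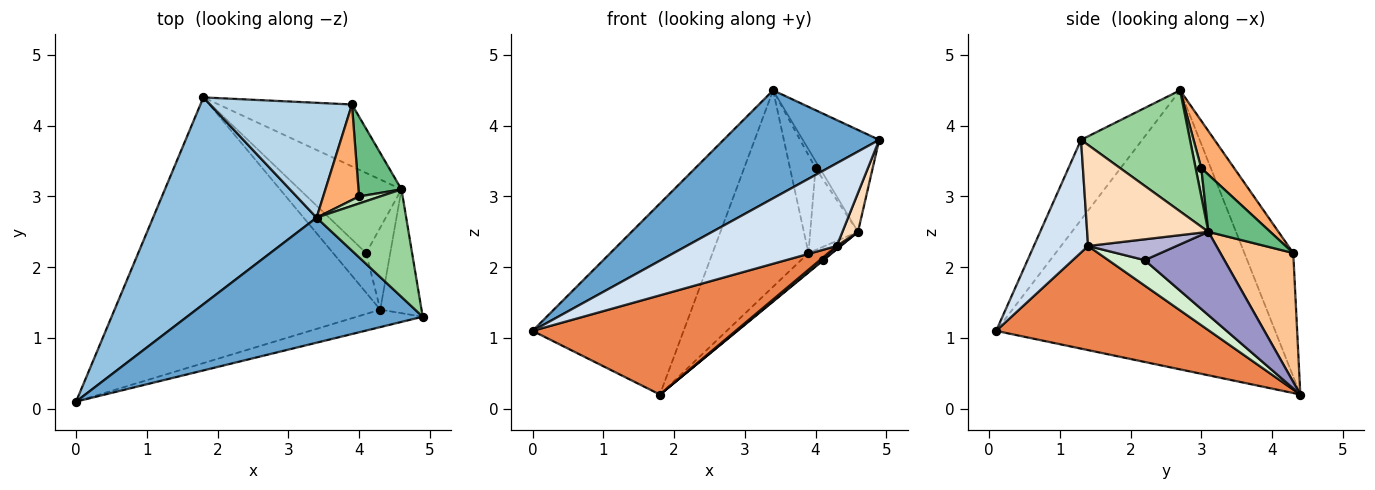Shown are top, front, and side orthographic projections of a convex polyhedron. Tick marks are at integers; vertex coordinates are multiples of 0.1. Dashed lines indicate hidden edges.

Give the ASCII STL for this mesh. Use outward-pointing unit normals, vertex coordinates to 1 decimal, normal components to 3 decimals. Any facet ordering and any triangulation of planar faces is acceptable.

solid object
 facet normal -0.249 -0.633 0.733
  outer loop
   vertex 3.4 2.7 4.5
   vertex 0.0 0.1 1.1
   vertex 4.9 1.3 3.8
  endloop
 endfacet
 facet normal -0.782 0.423 0.458
  outer loop
   vertex 3.4 2.7 4.5
   vertex 1.8 4.4 0.2
   vertex 0.0 0.1 1.1
  endloop
 endfacet
 facet normal -0.403 0.790 0.462
  outer loop
   vertex 3.9 4.3 2.2
   vertex 1.8 4.4 0.2
   vertex 3.4 2.7 4.5
  endloop
 endfacet
 facet normal 0.333 -0.922 -0.195
  outer loop
   vertex 4.3 1.4 2.3
   vertex 4.9 1.3 3.8
   vertex 0.0 0.1 1.1
  endloop
 endfacet
 facet normal 0.345 -0.328 -0.879
  outer loop
   vertex 4.3 1.4 2.3
   vertex 0.0 0.1 1.1
   vertex 1.8 4.4 0.2
  endloop
 endfacet
 facet normal 0.678 0.526 0.513
  outer loop
   vertex 4.0 3.0 3.4
   vertex 3.9 4.3 2.2
   vertex 3.4 2.7 4.5
  endloop
 endfacet
 facet normal 0.678 0.220 -0.701
  outer loop
   vertex 4.6 3.1 2.5
   vertex 1.8 4.4 0.2
   vertex 3.9 4.3 2.2
  endloop
 endfacet
 facet normal 0.919 -0.118 -0.376
  outer loop
   vertex 4.6 3.1 2.5
   vertex 4.9 1.3 3.8
   vertex 4.3 1.4 2.3
  endloop
 endfacet
 facet normal 0.680 0.525 0.512
  outer loop
   vertex 4.6 3.1 2.5
   vertex 3.9 4.3 2.2
   vertex 4.0 3.0 3.4
  endloop
 endfacet
 facet normal 0.700 0.491 0.518
  outer loop
   vertex 4.6 3.1 2.5
   vertex 3.4 2.7 4.5
   vertex 4.9 1.3 3.8
  endloop
 endfacet
 facet normal 0.686 0.514 0.514
  outer loop
   vertex 4.6 3.1 2.5
   vertex 4.0 3.0 3.4
   vertex 3.4 2.7 4.5
  endloop
 endfacet
 facet normal 0.610 -0.045 -0.791
  outer loop
   vertex 4.1 2.2 2.1
   vertex 4.3 1.4 2.3
   vertex 1.8 4.4 0.2
  endloop
 endfacet
 facet normal 0.633 -0.007 -0.774
  outer loop
   vertex 4.1 2.2 2.1
   vertex 1.8 4.4 0.2
   vertex 4.6 3.1 2.5
  endloop
 endfacet
 facet normal 0.653 -0.026 -0.757
  outer loop
   vertex 4.1 2.2 2.1
   vertex 4.6 3.1 2.5
   vertex 4.3 1.4 2.3
  endloop
 endfacet
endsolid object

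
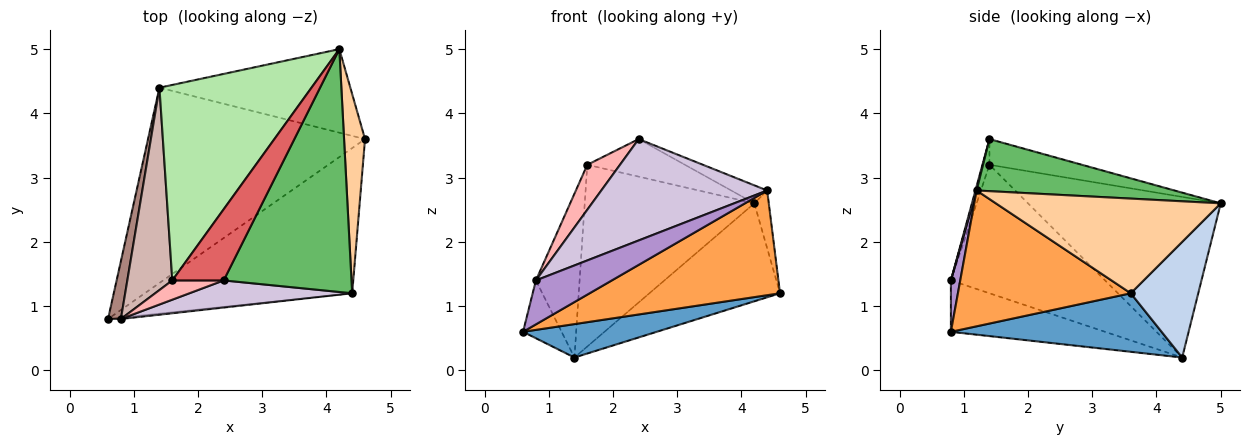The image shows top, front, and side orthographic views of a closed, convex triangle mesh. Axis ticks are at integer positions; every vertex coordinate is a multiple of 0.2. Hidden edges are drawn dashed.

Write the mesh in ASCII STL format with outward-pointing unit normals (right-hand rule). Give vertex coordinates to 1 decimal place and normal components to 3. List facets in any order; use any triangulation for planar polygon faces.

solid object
 facet normal 0.257 -0.163 -0.953
  outer loop
   vertex 1.4 4.4 0.2
   vertex 4.6 3.6 1.2
   vertex 0.6 0.8 0.6
  endloop
 endfacet
 facet normal 0.366 0.708 -0.604
  outer loop
   vertex 4.2 5.0 2.6
   vertex 4.6 3.6 1.2
   vertex 1.4 4.4 0.2
  endloop
 endfacet
 facet normal 0.469 -0.517 -0.716
  outer loop
   vertex 4.4 1.2 2.8
   vertex 0.6 0.8 0.6
   vertex 4.6 3.6 1.2
  endloop
 endfacet
 facet normal 0.974 0.063 0.216
  outer loop
   vertex 4.4 1.2 2.8
   vertex 4.6 3.6 1.2
   vertex 4.2 5.0 2.6
  endloop
 endfacet
 facet normal 0.376 0.068 0.924
  outer loop
   vertex 4.4 1.2 2.8
   vertex 4.2 5.0 2.6
   vertex 2.4 1.4 3.6
  endloop
 endfacet
 facet normal -0.612 0.538 0.579
  outer loop
   vertex 1.6 1.4 3.2
   vertex 4.2 5.0 2.6
   vertex 1.4 4.4 0.2
  endloop
 endfacet
 facet normal -0.404 0.427 0.809
  outer loop
   vertex 1.6 1.4 3.2
   vertex 2.4 1.4 3.6
   vertex 4.2 5.0 2.6
  endloop
 endfacet
 facet normal -0.193 -0.902 0.386
  outer loop
   vertex 0.8 0.8 1.4
   vertex 2.4 1.4 3.6
   vertex 1.6 1.4 3.2
  endloop
 endfacet
 facet normal 0.122 -0.992 -0.031
  outer loop
   vertex 0.8 0.8 1.4
   vertex 0.6 0.8 0.6
   vertex 4.4 1.2 2.8
  endloop
 endfacet
 facet normal 0.007 -0.966 0.259
  outer loop
   vertex 0.8 0.8 1.4
   vertex 4.4 1.2 2.8
   vertex 2.4 1.4 3.6
  endloop
 endfacet
 facet normal -0.943 0.236 0.236
  outer loop
   vertex 0.8 0.8 1.4
   vertex 1.4 4.4 0.2
   vertex 0.6 0.8 0.6
  endloop
 endfacet
 facet normal -0.912 0.258 0.319
  outer loop
   vertex 0.8 0.8 1.4
   vertex 1.6 1.4 3.2
   vertex 1.4 4.4 0.2
  endloop
 endfacet
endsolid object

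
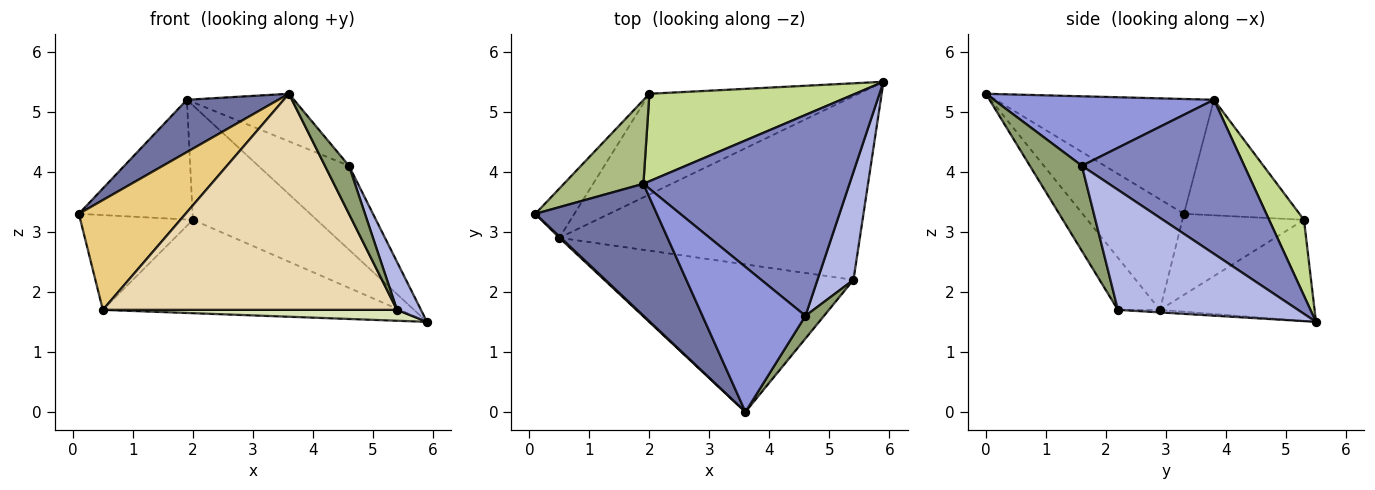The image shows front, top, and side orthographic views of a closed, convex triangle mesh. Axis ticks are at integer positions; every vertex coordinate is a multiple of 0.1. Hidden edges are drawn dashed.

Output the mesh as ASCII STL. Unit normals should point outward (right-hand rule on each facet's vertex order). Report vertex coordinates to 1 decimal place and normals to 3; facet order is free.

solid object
 facet normal -0.660 -0.277 0.698
  outer loop
   vertex 1.9 3.8 5.2
   vertex 0.1 3.3 3.3
   vertex 3.6 0.0 5.3
  endloop
 endfacet
 facet normal 0.568 0.317 0.760
  outer loop
   vertex 1.9 3.8 5.2
   vertex 4.6 1.6 4.1
   vertex 5.9 5.5 1.5
  endloop
 endfacet
 facet normal 0.540 0.263 0.800
  outer loop
   vertex 1.9 3.8 5.2
   vertex 3.6 0.0 5.3
   vertex 4.6 1.6 4.1
  endloop
 endfacet
 facet normal 0.950 -0.127 0.285
  outer loop
   vertex 5.4 2.2 1.7
   vertex 5.9 5.5 1.5
   vertex 4.6 1.6 4.1
  endloop
 endfacet
 facet normal 0.891 -0.411 0.194
  outer loop
   vertex 5.4 2.2 1.7
   vertex 4.6 1.6 4.1
   vertex 3.6 0.0 5.3
  endloop
 endfacet
 facet normal -0.640 0.630 0.440
  outer loop
   vertex 2.0 5.3 3.2
   vertex 0.1 3.3 3.3
   vertex 1.9 3.8 5.2
  endloop
 endfacet
 facet normal 0.218 0.775 0.592
  outer loop
   vertex 2.0 5.3 3.2
   vertex 1.9 3.8 5.2
   vertex 5.9 5.5 1.5
  endloop
 endfacet
 facet normal -0.008 -0.059 -0.998
  outer loop
   vertex 0.5 2.9 1.7
   vertex 5.9 5.5 1.5
   vertex 5.4 2.2 1.7
  endloop
 endfacet
 facet normal -0.692 0.641 -0.333
  outer loop
   vertex 0.5 2.9 1.7
   vertex 0.1 3.3 3.3
   vertex 2.0 5.3 3.2
  endloop
 endfacet
 facet normal -0.334 0.641 -0.691
  outer loop
   vertex 0.5 2.9 1.7
   vertex 2.0 5.3 3.2
   vertex 5.9 5.5 1.5
  endloop
 endfacet
 facet normal -0.689 -0.725 0.009
  outer loop
   vertex 0.5 2.9 1.7
   vertex 3.6 0.0 5.3
   vertex 0.1 3.3 3.3
  endloop
 endfacet
 facet normal -0.117 -0.820 -0.560
  outer loop
   vertex 0.5 2.9 1.7
   vertex 5.4 2.2 1.7
   vertex 3.6 0.0 5.3
  endloop
 endfacet
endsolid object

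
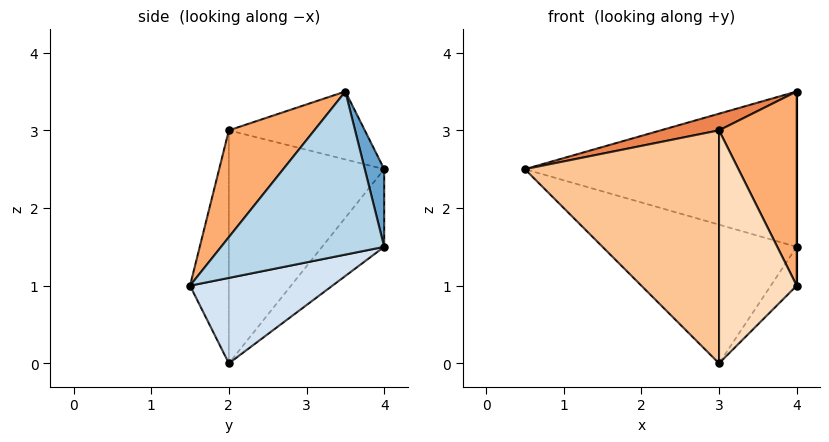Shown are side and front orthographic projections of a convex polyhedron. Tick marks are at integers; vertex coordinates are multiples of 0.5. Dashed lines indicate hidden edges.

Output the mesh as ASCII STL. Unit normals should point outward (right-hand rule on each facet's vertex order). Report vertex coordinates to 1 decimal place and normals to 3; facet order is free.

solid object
 facet normal 0.069 0.968 0.242
  outer loop
   vertex 4.0 4.0 1.5
   vertex 0.5 4.0 2.5
   vertex 4.0 3.5 3.5
  endloop
 endfacet
 facet normal -0.208 0.651 -0.730
  outer loop
   vertex 4.0 4.0 1.5
   vertex 3.0 2.0 0.0
   vertex 0.5 4.0 2.5
  endloop
 endfacet
 facet normal 1.000 0.000 0.000
  outer loop
   vertex 4.0 4.0 1.5
   vertex 4.0 3.5 3.5
   vertex 4.0 1.5 1.0
  endloop
 endfacet
 facet normal 0.733 0.133 -0.667
  outer loop
   vertex 4.0 4.0 1.5
   vertex 4.0 1.5 1.0
   vertex 3.0 2.0 0.0
  endloop
 endfacet
 facet normal -0.289 -0.124 0.949
  outer loop
   vertex 3.0 2.0 3.0
   vertex 4.0 3.5 3.5
   vertex 0.5 4.0 2.5
  endloop
 endfacet
 facet normal 0.652 -0.592 0.474
  outer loop
   vertex 3.0 2.0 3.0
   vertex 4.0 1.5 1.0
   vertex 4.0 3.5 3.5
  endloop
 endfacet
 facet normal -0.625 -0.781 0.000
  outer loop
   vertex 3.0 2.0 3.0
   vertex 0.5 4.0 2.5
   vertex 3.0 2.0 0.0
  endloop
 endfacet
 facet normal -0.447 -0.894 0.000
  outer loop
   vertex 3.0 2.0 3.0
   vertex 3.0 2.0 0.0
   vertex 4.0 1.5 1.0
  endloop
 endfacet
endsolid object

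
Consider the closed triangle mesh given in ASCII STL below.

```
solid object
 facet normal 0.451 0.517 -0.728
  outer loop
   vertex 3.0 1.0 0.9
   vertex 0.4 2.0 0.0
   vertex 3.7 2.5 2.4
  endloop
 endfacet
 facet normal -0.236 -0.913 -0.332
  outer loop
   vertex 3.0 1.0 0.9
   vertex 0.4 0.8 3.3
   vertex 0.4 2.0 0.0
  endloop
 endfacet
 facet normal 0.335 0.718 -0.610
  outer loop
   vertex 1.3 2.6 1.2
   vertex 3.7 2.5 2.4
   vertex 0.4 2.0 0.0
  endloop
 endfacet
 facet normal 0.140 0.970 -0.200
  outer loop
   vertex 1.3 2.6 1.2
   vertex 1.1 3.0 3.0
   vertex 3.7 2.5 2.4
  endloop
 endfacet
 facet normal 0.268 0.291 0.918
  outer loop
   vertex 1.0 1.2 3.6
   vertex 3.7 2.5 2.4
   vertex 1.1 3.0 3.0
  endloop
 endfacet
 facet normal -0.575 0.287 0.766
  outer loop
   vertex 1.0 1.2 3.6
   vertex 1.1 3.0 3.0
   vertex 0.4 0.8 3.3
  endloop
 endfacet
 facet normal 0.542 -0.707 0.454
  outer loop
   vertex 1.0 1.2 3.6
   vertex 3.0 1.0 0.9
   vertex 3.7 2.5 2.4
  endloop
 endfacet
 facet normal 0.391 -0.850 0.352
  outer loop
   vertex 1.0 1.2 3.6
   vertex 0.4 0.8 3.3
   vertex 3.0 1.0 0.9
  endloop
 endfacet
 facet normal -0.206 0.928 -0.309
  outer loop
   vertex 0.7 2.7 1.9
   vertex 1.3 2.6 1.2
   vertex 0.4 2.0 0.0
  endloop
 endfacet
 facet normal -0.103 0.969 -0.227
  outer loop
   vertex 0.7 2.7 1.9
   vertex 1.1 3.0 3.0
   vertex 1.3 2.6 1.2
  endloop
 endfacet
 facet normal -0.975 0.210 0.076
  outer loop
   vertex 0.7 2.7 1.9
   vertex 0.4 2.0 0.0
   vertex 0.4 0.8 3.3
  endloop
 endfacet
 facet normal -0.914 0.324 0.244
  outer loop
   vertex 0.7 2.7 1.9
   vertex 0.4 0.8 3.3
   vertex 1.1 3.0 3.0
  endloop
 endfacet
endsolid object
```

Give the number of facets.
12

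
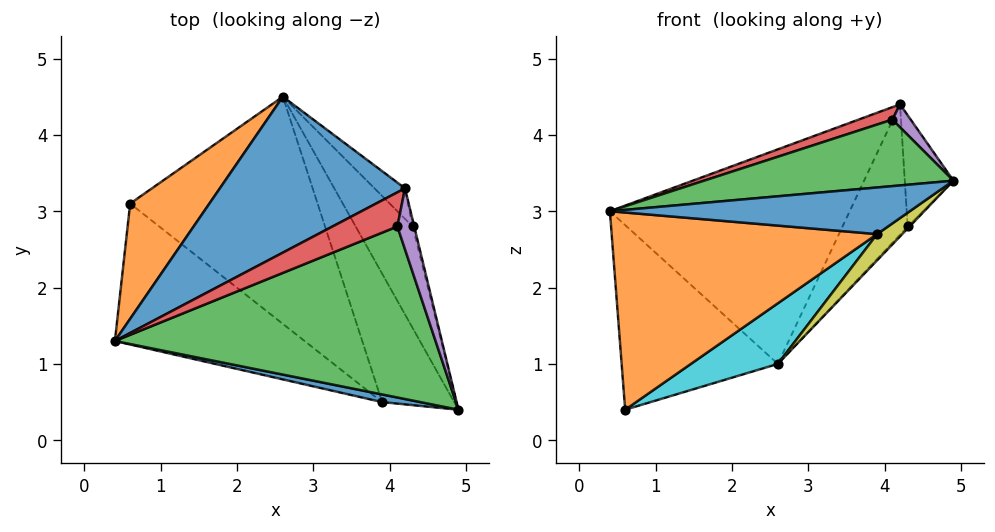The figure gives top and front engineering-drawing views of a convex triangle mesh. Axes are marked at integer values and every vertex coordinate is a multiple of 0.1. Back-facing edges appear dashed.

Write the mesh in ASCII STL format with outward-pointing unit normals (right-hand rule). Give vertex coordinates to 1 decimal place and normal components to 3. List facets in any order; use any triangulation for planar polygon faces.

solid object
 facet normal -0.540 0.681 0.495
  outer loop
   vertex 4.2 3.3 4.4
   vertex 2.6 4.5 1.0
   vertex 0.4 1.3 3.0
  endloop
 endfacet
 facet normal -0.601 0.678 0.423
  outer loop
   vertex 0.6 3.1 0.4
   vertex 0.4 1.3 3.0
   vertex 2.6 4.5 1.0
  endloop
 endfacet
 facet normal -0.153 -0.358 0.921
  outer loop
   vertex 4.1 2.8 4.2
   vertex 0.4 1.3 3.0
   vertex 4.9 0.4 3.4
  endloop
 endfacet
 facet normal -0.164 -0.338 0.927
  outer loop
   vertex 4.1 2.8 4.2
   vertex 4.2 3.3 4.4
   vertex 0.4 1.3 3.0
  endloop
 endfacet
 facet normal -0.116 -0.349 0.930
  outer loop
   vertex 4.1 2.8 4.2
   vertex 4.9 0.4 3.4
   vertex 4.2 3.3 4.4
  endloop
 endfacet
 facet normal 0.733 0.013 -0.680
  outer loop
   vertex 4.3 2.8 2.8
   vertex 4.9 0.4 3.4
   vertex 2.6 4.5 1.0
  endloop
 endfacet
 facet normal 0.971 0.239 -0.014
  outer loop
   vertex 4.3 2.8 2.8
   vertex 4.2 3.3 4.4
   vertex 4.9 0.4 3.4
  endloop
 endfacet
 facet normal 0.772 0.619 -0.145
  outer loop
   vertex 4.3 2.8 2.8
   vertex 2.6 4.5 1.0
   vertex 4.2 3.3 4.4
  endloop
 endfacet
 facet normal 0.554 -0.166 -0.816
  outer loop
   vertex 3.9 0.5 2.7
   vertex 2.6 4.5 1.0
   vertex 4.9 0.4 3.4
  endloop
 endfacet
 facet normal 0.426 -0.233 -0.874
  outer loop
   vertex 3.9 0.5 2.7
   vertex 0.6 3.1 0.4
   vertex 2.6 4.5 1.0
  endloop
 endfacet
 facet normal -0.207 -0.965 0.158
  outer loop
   vertex 3.9 0.5 2.7
   vertex 4.9 0.4 3.4
   vertex 0.4 1.3 3.0
  endloop
 endfacet
 facet normal -0.230 -0.792 -0.566
  outer loop
   vertex 3.9 0.5 2.7
   vertex 0.4 1.3 3.0
   vertex 0.6 3.1 0.4
  endloop
 endfacet
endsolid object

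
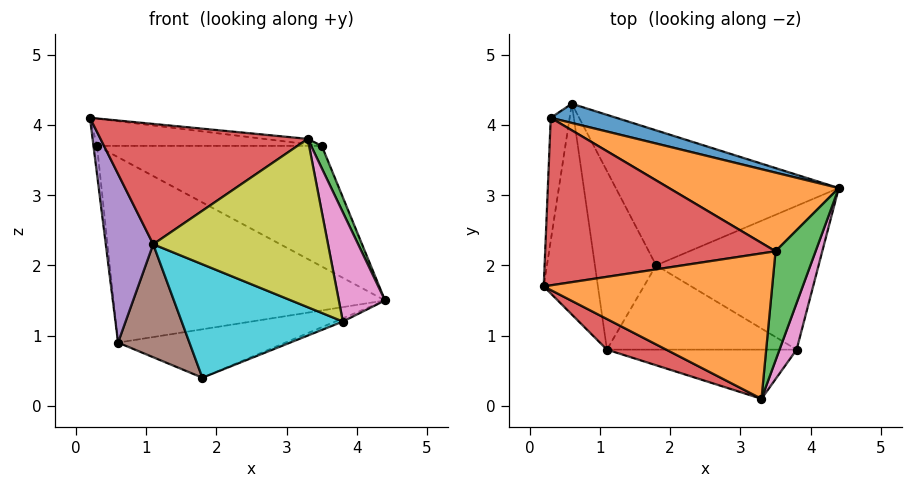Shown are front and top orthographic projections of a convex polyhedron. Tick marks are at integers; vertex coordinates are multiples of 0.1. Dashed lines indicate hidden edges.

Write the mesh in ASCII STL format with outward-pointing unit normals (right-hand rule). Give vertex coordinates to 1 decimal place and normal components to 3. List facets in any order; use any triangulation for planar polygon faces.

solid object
 facet normal 0.247 0.327 -0.912
  outer loop
   vertex 0.6 4.3 0.9
   vertex 4.4 3.1 1.5
   vertex 1.8 2.0 0.4
  endloop
 endfacet
 facet normal 0.115 0.036 0.993
  outer loop
   vertex 3.5 2.2 3.7
   vertex 0.2 1.7 4.1
   vertex 3.3 0.1 3.8
  endloop
 endfacet
 facet normal 0.933 -0.072 0.352
  outer loop
   vertex 3.5 2.2 3.7
   vertex 3.3 0.1 3.8
   vertex 4.4 3.1 1.5
  endloop
 endfacet
 facet normal -0.430 -0.875 0.222
  outer loop
   vertex 1.1 0.8 2.3
   vertex 3.3 0.1 3.8
   vertex 0.2 1.7 4.1
  endloop
 endfacet
 facet normal -0.909 -0.260 -0.325
  outer loop
   vertex 1.1 0.8 2.3
   vertex 0.2 1.7 4.1
   vertex 0.6 4.3 0.9
  endloop
 endfacet
 facet normal -0.809 -0.314 -0.497
  outer loop
   vertex 1.1 0.8 2.3
   vertex 0.6 4.3 0.9
   vertex 1.8 2.0 0.4
  endloop
 endfacet
 facet normal 0.958 -0.265 0.113
  outer loop
   vertex 3.8 0.8 1.2
   vertex 4.4 3.1 1.5
   vertex 3.3 0.1 3.8
  endloop
 endfacet
 facet normal 0.382 0.021 -0.924
  outer loop
   vertex 3.8 0.8 1.2
   vertex 1.8 2.0 0.4
   vertex 4.4 3.1 1.5
  endloop
 endfacet
 facet normal -0.113 -0.954 -0.279
  outer loop
   vertex 3.8 0.8 1.2
   vertex 3.3 0.1 3.8
   vertex 1.1 0.8 2.3
  endloop
 endfacet
 facet normal -0.236 -0.780 -0.580
  outer loop
   vertex 3.8 0.8 1.2
   vertex 1.1 0.8 2.3
   vertex 1.8 2.0 0.4
  endloop
 endfacet
 facet normal 0.285 0.953 0.099
  outer loop
   vertex 0.3 4.1 3.7
   vertex 4.4 3.1 1.5
   vertex 0.6 4.3 0.9
  endloop
 endfacet
 facet normal 0.445 0.750 0.489
  outer loop
   vertex 0.3 4.1 3.7
   vertex 3.5 2.2 3.7
   vertex 4.4 3.1 1.5
  endloop
 endfacet
 facet normal -0.994 0.024 -0.105
  outer loop
   vertex 0.3 4.1 3.7
   vertex 0.6 4.3 0.9
   vertex 0.2 1.7 4.1
  endloop
 endfacet
 facet normal 0.095 0.160 0.983
  outer loop
   vertex 0.3 4.1 3.7
   vertex 0.2 1.7 4.1
   vertex 3.5 2.2 3.7
  endloop
 endfacet
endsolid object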